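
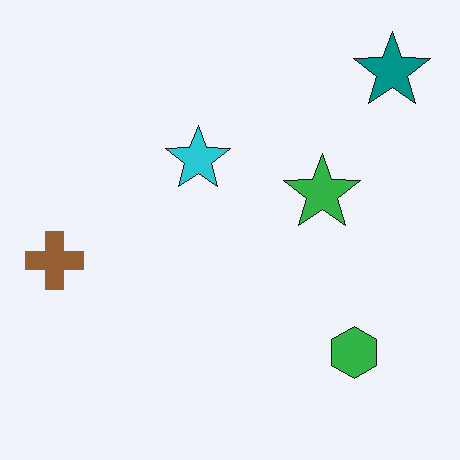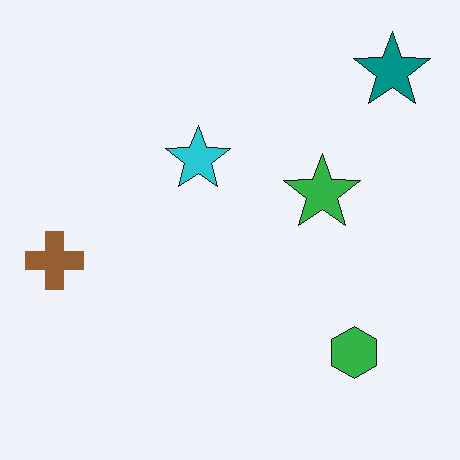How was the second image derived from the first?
Given moderate JPEG compression.

Blocky 8×8 compression artifacts appear around shape edges and the flat background shows ringing — characteristic JPEG degradation.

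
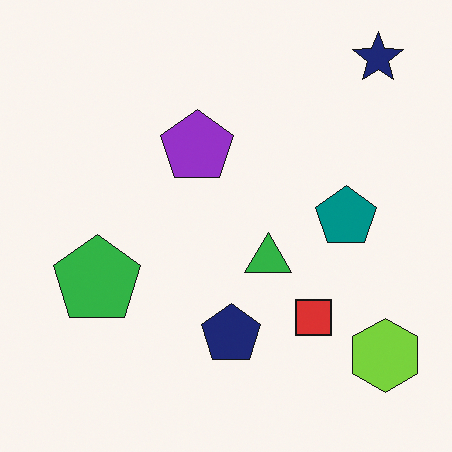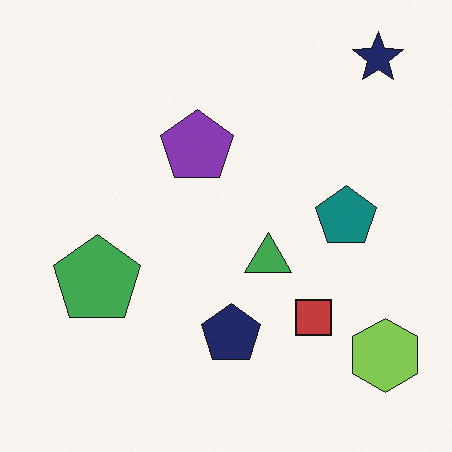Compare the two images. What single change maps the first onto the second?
The transformation is: slightly desaturated.

All colors are more muted and greyish — a global saturation change.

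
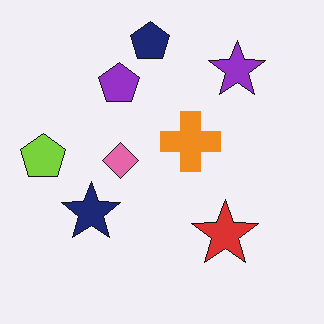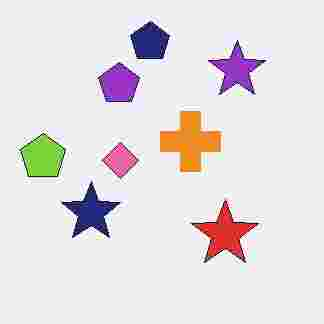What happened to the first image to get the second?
This is the original image degraded with heavy JPEG compression.

Blocky 8×8 compression artifacts appear around shape edges and the flat background shows ringing — characteristic JPEG degradation.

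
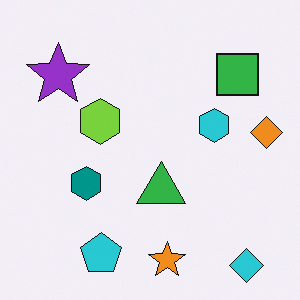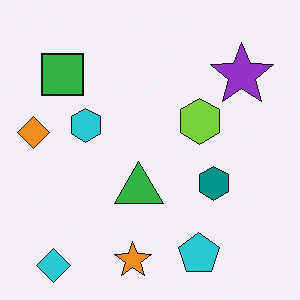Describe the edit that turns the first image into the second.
Flipped horizontally (left ↔ right).

The orange diamond is in the right of the first image and the left of the second — shapes on opposite sides of the vertical midline have swapped in a mirror flip.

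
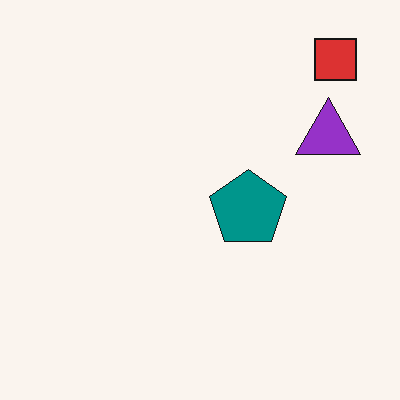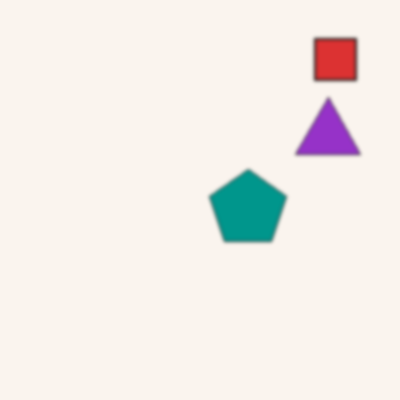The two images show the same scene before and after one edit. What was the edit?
The image was given a subtle gaussian blur.

Shape edges and outlines are uniformly softened across the whole image.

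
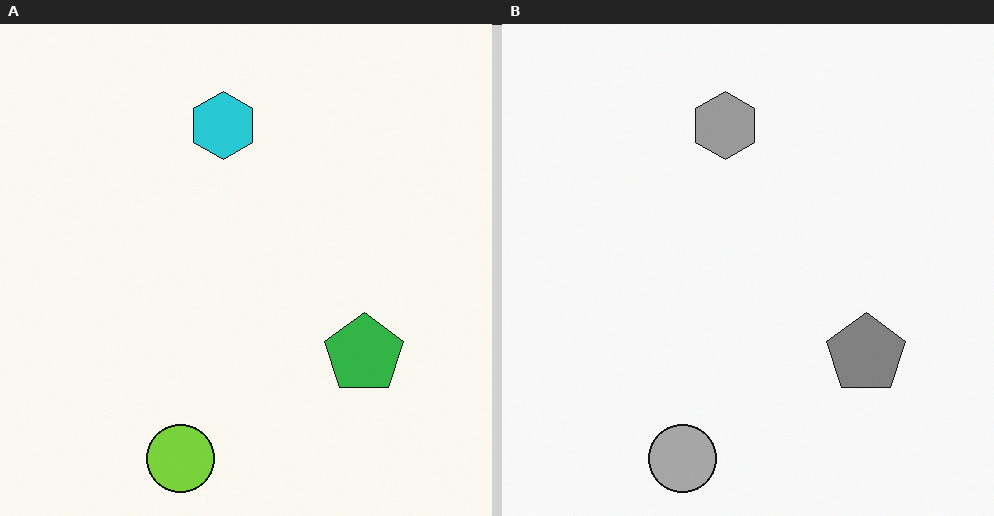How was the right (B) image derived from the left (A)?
The image was converted to grayscale.

All color is removed — every shape is now a shade of grey.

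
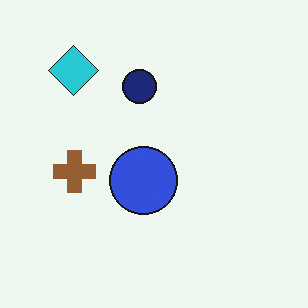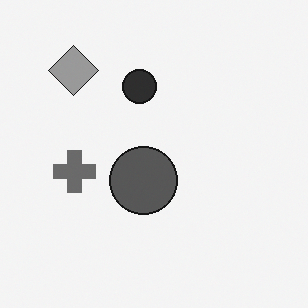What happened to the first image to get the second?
Converted to grayscale.

All color is removed — every shape is now a shade of grey.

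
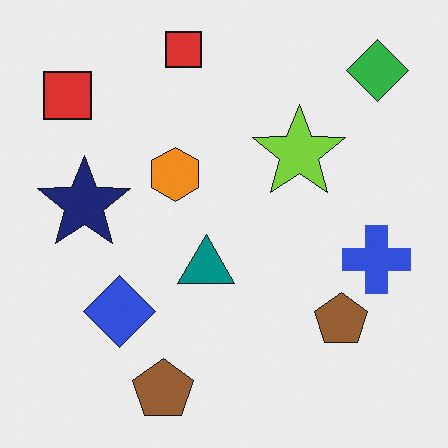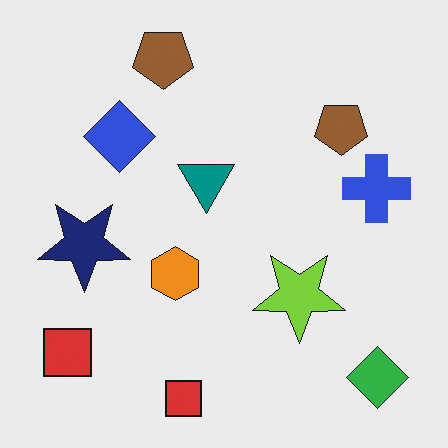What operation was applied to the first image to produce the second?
This is the original image flipped vertically (top ↔ bottom).

The green diamond is in the top-right of the first image and the bottom-right of the second — shapes on opposite sides of the horizontal midline have swapped in a mirror flip.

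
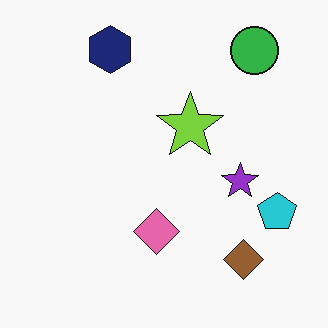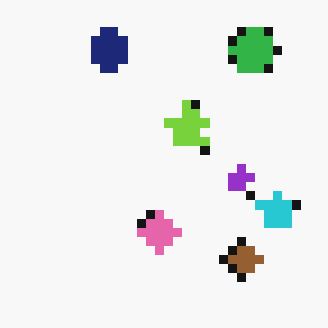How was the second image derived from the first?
The transformation is: heavily pixelated into large blocks.

Shapes are reduced to large square blocks; fine edges and outlines are lost — a downscale-then-upscale (mosaic) effect.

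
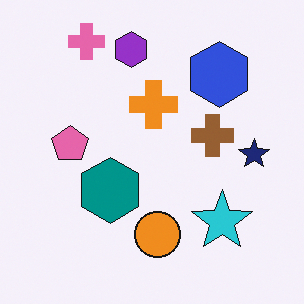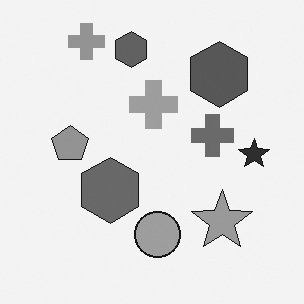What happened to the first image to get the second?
Converted to grayscale.

All color is removed — every shape is now a shade of grey.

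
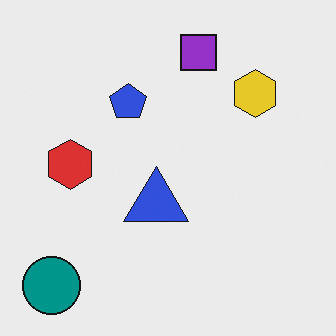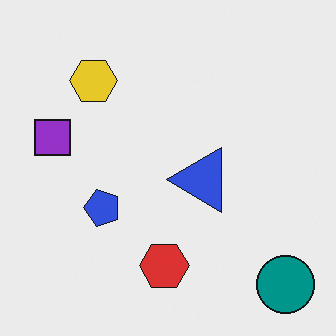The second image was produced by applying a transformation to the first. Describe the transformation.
The second image is the first rotated 90° counter-clockwise.

The teal circle sits in the bottom-left of the first image and the bottom-right of the second — consistent with a whole-image 90° counter-clockwise rotation.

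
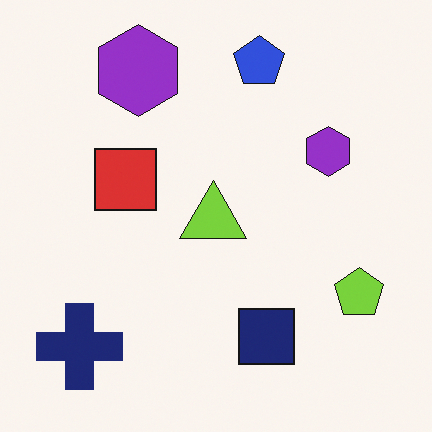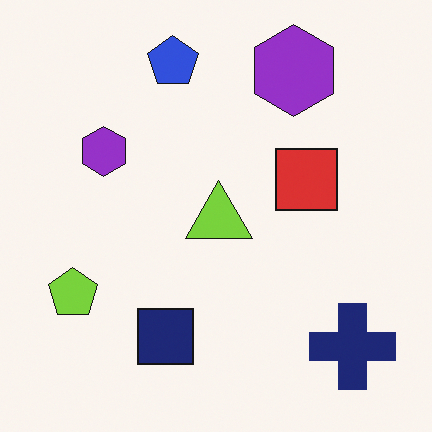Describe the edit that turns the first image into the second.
The second image is the first flipped horizontally (left ↔ right).

The lime pentagon is in the bottom-right of the first image and the bottom-left of the second — shapes on opposite sides of the vertical midline have swapped in a mirror flip.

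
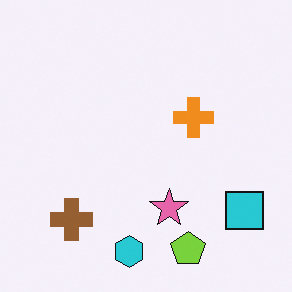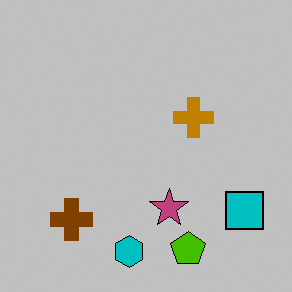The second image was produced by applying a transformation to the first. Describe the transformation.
Heavily posterized to just a handful of flat colors.

Each flat color has snapped to a coarser quantized level — most visibly, the near-white background has dropped to a flat grey.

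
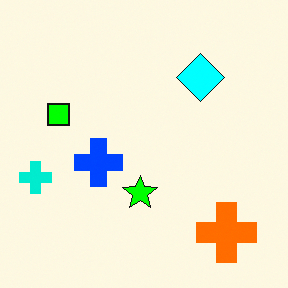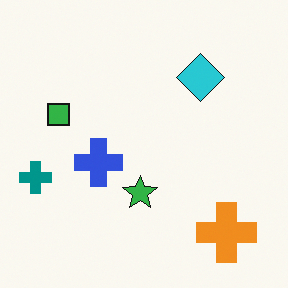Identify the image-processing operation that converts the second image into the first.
The image was heavily oversaturated.

All colors are more vivid — a global saturation change.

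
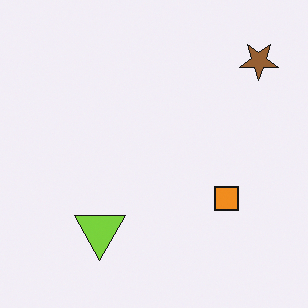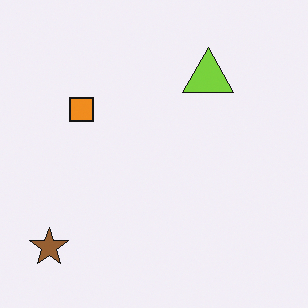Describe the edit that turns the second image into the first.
It was rotated 180°.

The brown star sits in the bottom-left of the second image and the top-right of the first — consistent with a whole-image 180° rotation.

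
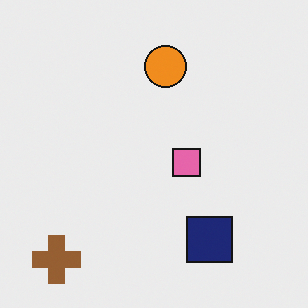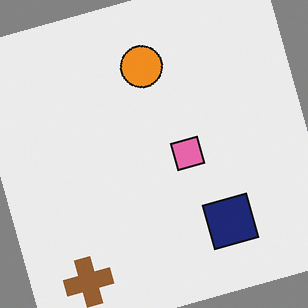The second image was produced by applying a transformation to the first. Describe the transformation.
The image was rotated counter-clockwise by a moderate amount.

Every shape is tilted by the same angle and the image corners show triangular fill wedges — a whole-image rotation by a non-right angle.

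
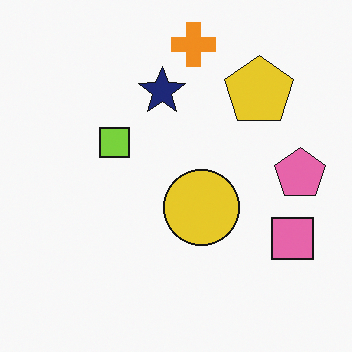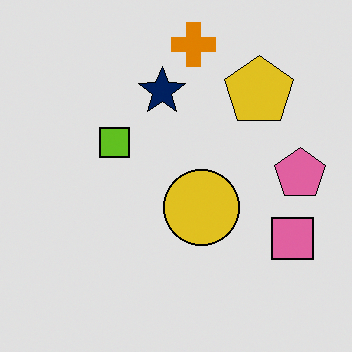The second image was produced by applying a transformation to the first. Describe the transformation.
Posterized to a reduced palette.

Each flat color has snapped to a coarser quantized level — most visibly, the near-white background has dropped to a flat grey.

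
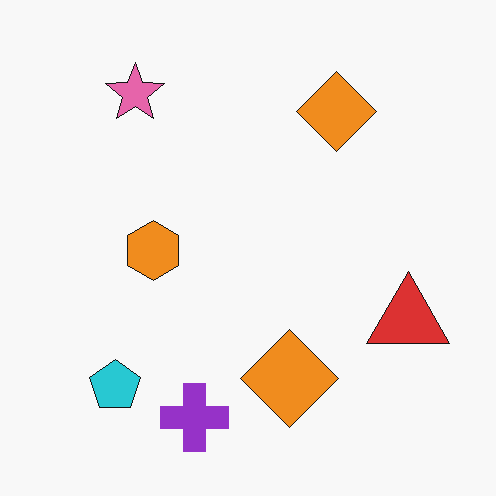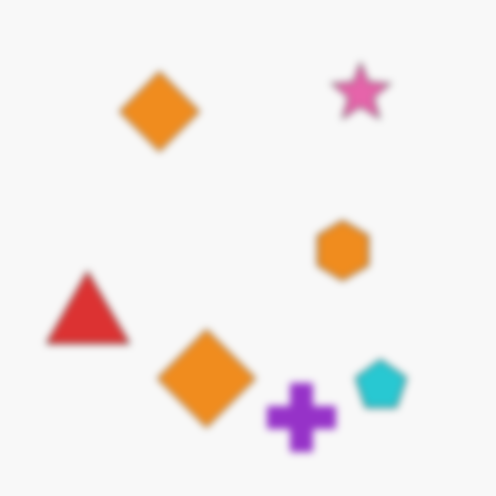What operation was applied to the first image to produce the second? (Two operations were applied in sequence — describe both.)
The transformation is: flipped horizontally (left ↔ right), then noticeably gaussian-blurred.

The red triangle is in the right of the first image and the left of the second — shapes on opposite sides of the vertical midline have swapped in a mirror flip. Shape edges and outlines are uniformly softened across the whole image.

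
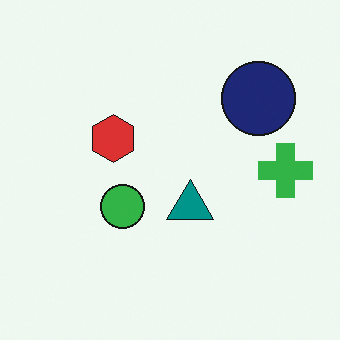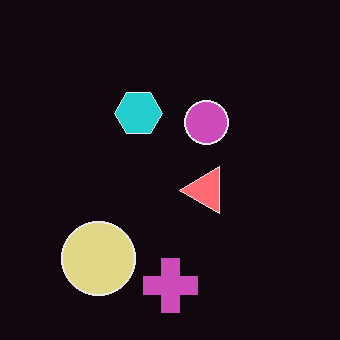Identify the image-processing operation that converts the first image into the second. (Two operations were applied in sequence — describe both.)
The transformation is: transposed (reflected across the top-left ↔ bottom-right diagonal), then color-inverted (negative).

Shapes have swapped their row and column positions — what was in the top-right is now in the bottom-left — a diagonal reflection. The light background has become dark and every shape's color is its complement — a photographic negative.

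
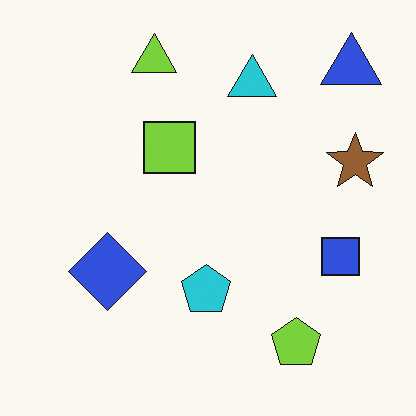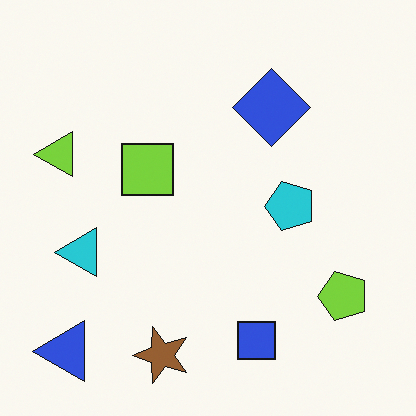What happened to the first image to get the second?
The transformation is: transposed (reflected across the top-left ↔ bottom-right diagonal).

Shapes have swapped their row and column positions — what was in the top-right is now in the bottom-left — a diagonal reflection.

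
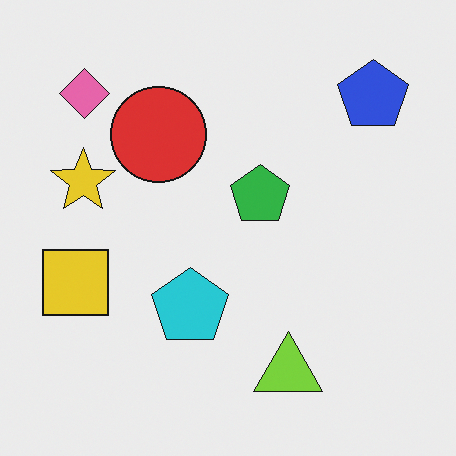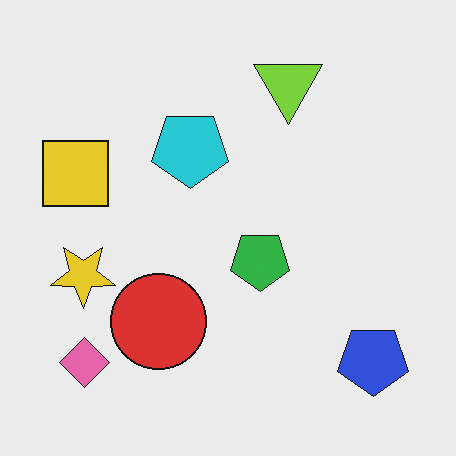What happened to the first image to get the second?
The second image is the first flipped vertically (top ↔ bottom).

The lime triangle is in the bottom of the first image and the top of the second — shapes on opposite sides of the horizontal midline have swapped in a mirror flip.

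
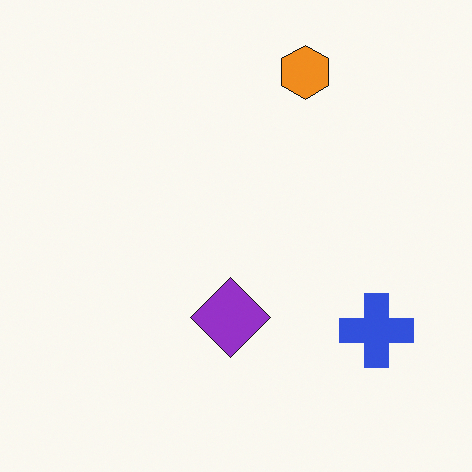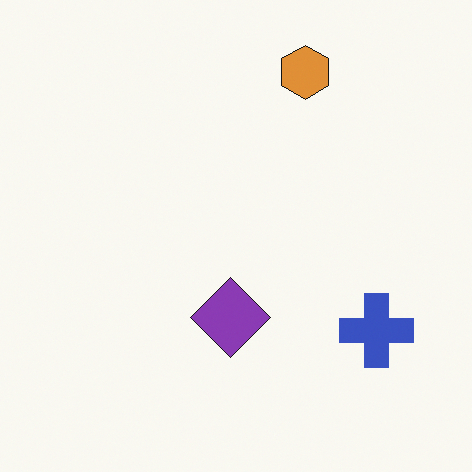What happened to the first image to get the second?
The transformation is: slightly desaturated.

All colors are more muted and greyish — a global saturation change.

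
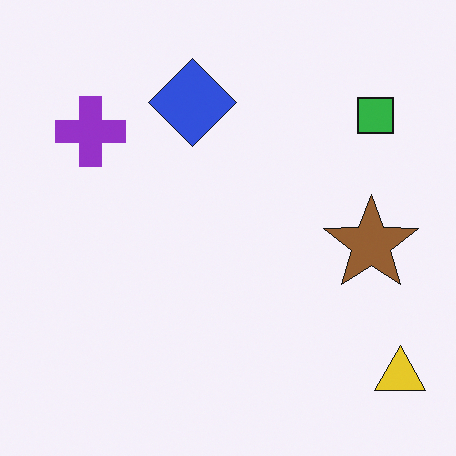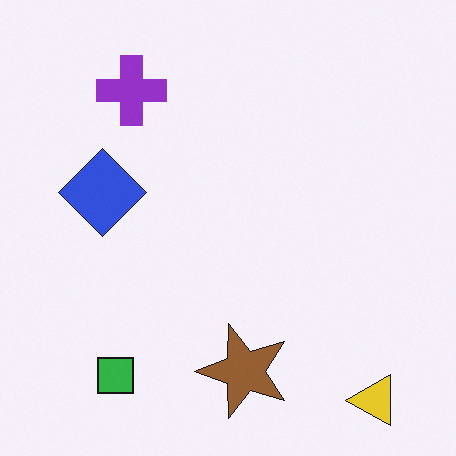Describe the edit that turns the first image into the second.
The transformation is: transposed (reflected across the top-left ↔ bottom-right diagonal).

Shapes have swapped their row and column positions — what was in the top-right is now in the bottom-left — a diagonal reflection.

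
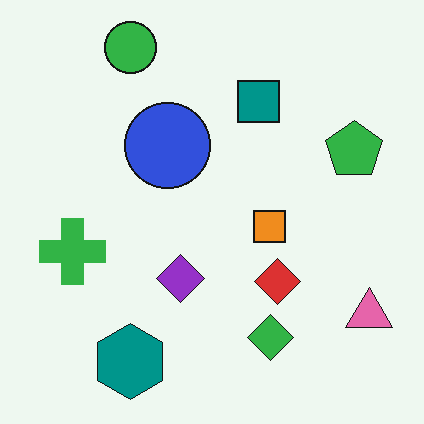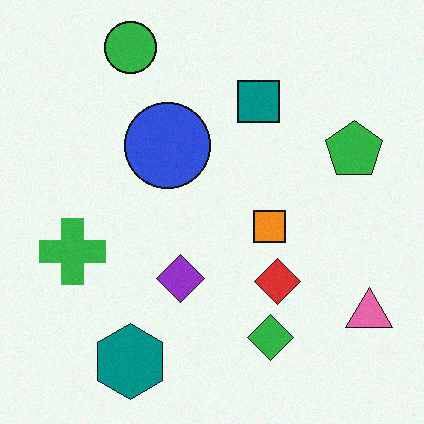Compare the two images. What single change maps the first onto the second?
It was degraded with a light layer of grain.

Random speckle covers the whole image, including the flat background.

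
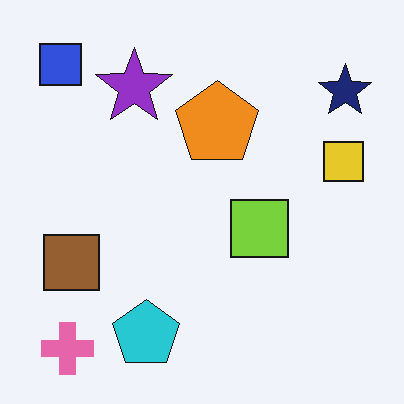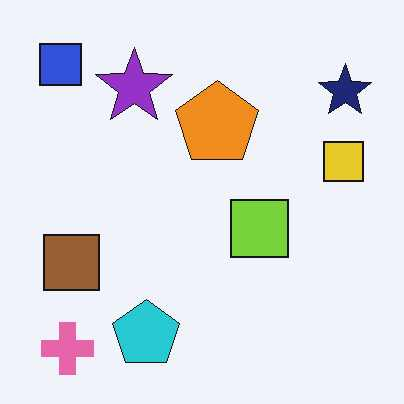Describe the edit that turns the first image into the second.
JPEG-compressed with visible artifacts.

Blocky 8×8 compression artifacts appear around shape edges and the flat background shows ringing — characteristic JPEG degradation.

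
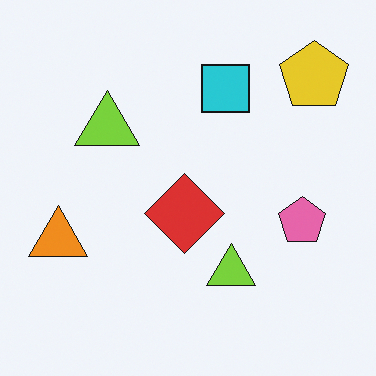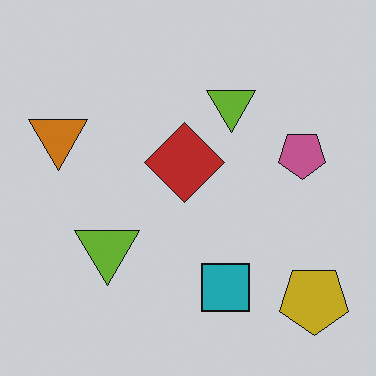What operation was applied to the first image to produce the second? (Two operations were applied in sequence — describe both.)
Slightly darkened, then flipped vertically (top ↔ bottom).

Every pixel — background and shapes alike — is uniformly darkened. The yellow pentagon is in the top-right of the first image and the bottom-right of the second — shapes on opposite sides of the horizontal midline have swapped in a mirror flip.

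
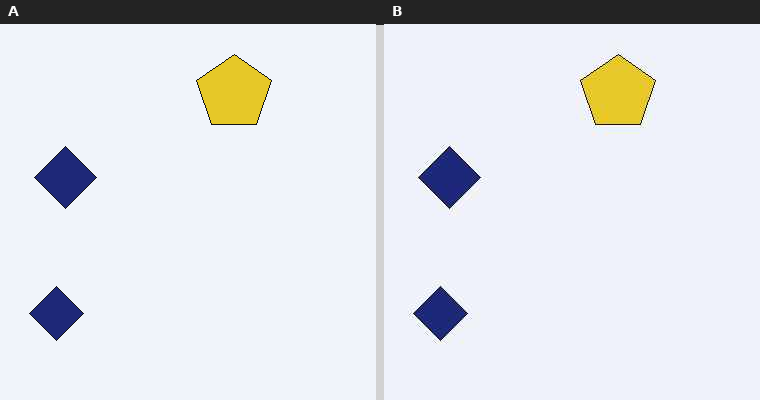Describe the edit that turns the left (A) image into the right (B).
The image was given moderate JPEG compression.

Blocky 8×8 compression artifacts appear around shape edges and the flat background shows ringing — characteristic JPEG degradation.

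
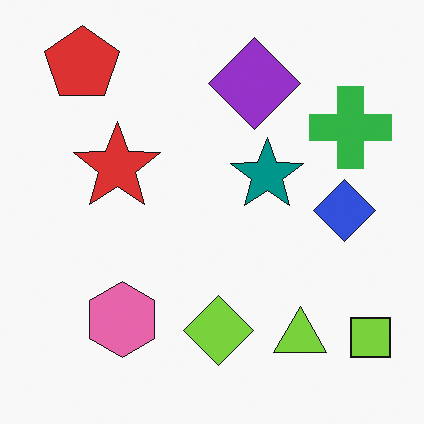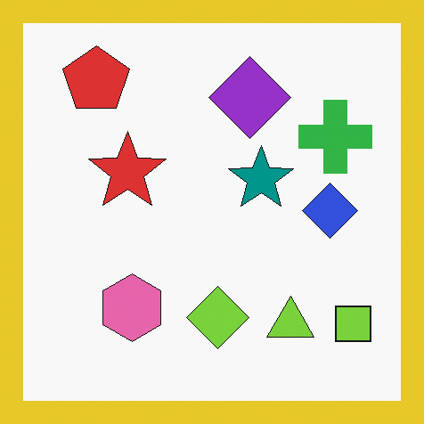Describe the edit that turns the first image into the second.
It was framed with a yellow border.

A solid yellow frame runs around the edge of the second image, with the content slightly shrunk inside it.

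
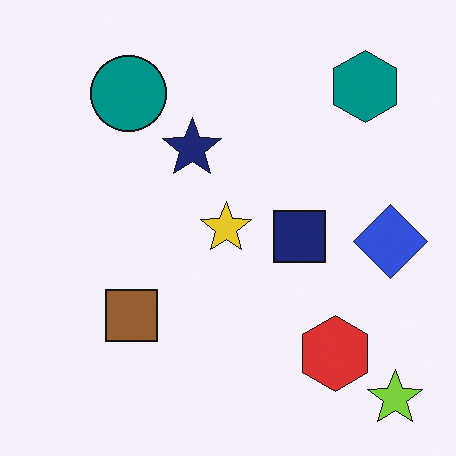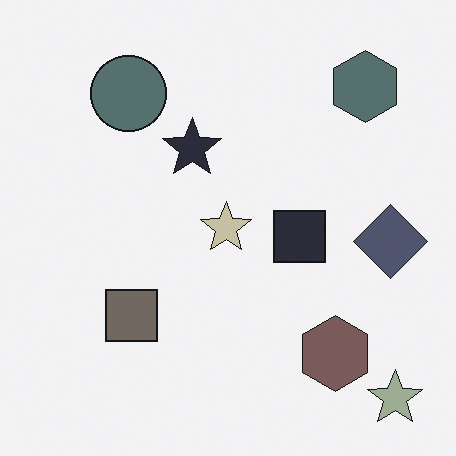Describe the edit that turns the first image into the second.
The transformation is: made much more muted (saturation change).

All colors are more muted and greyish — a global saturation change.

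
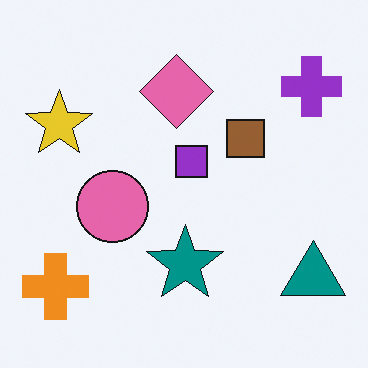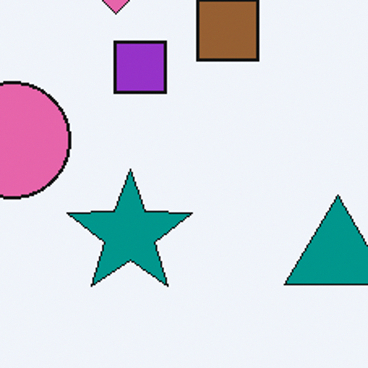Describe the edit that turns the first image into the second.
Cropped to a noticeably smaller region and rescaled.

The visible shapes are larger and the field of view is narrower; shapes near the original edges may be partly or wholly outside the frame — a crop-and-rescale.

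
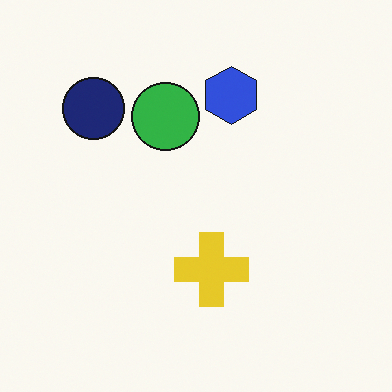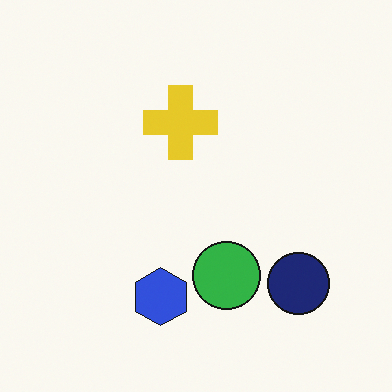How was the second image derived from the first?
The transformation is: rotated 180°.

The navy circle sits in the top-left of the first image and the bottom-right of the second — consistent with a whole-image 180° rotation.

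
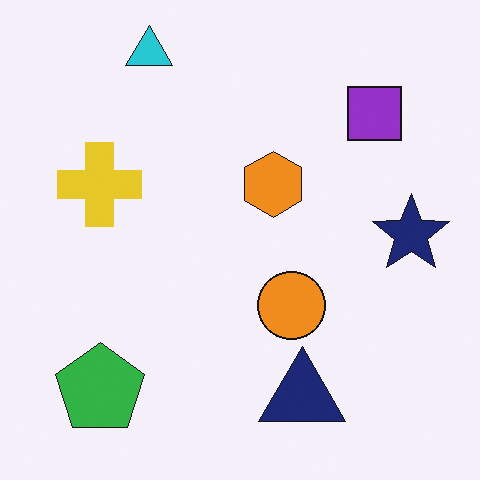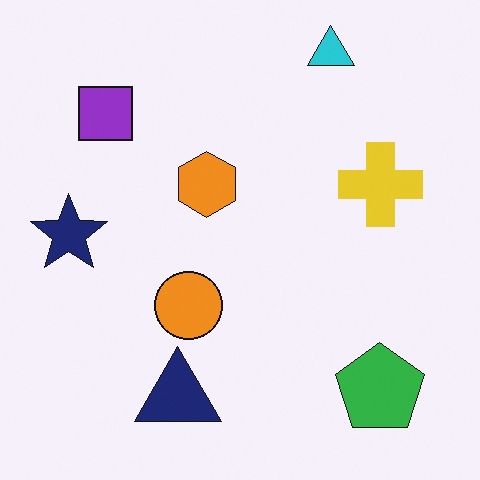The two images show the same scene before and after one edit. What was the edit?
The second image is the first flipped horizontally (left ↔ right).

The navy star is in the right of the first image and the left of the second — shapes on opposite sides of the vertical midline have swapped in a mirror flip.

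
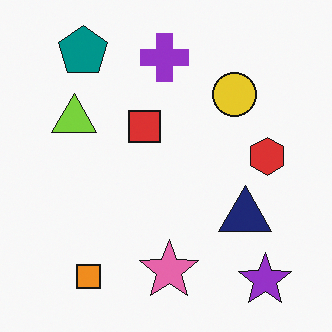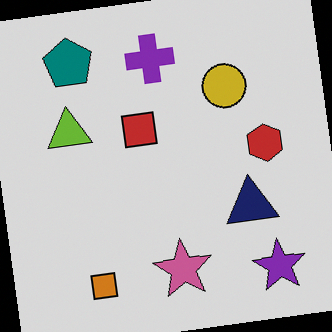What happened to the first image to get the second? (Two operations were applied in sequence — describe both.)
The image was rotated counter-clockwise by a few degrees, then darkened a little.

Every shape is tilted by the same angle and the image corners show triangular fill wedges — a whole-image rotation by a non-right angle. Every pixel — background and shapes alike — is uniformly darkened.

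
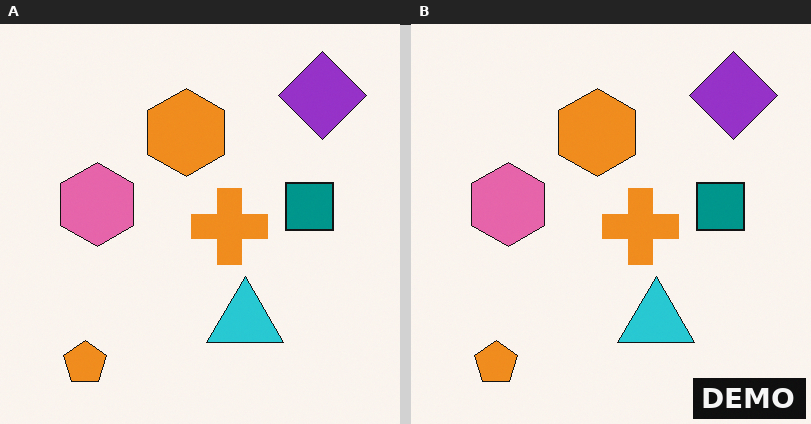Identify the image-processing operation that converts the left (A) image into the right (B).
It was watermarked with the text "DEMO" in the lower-right corner.

A dark label reading "DEMO" appears in the lower-right corner.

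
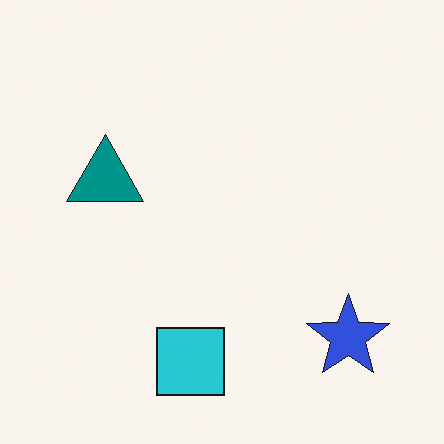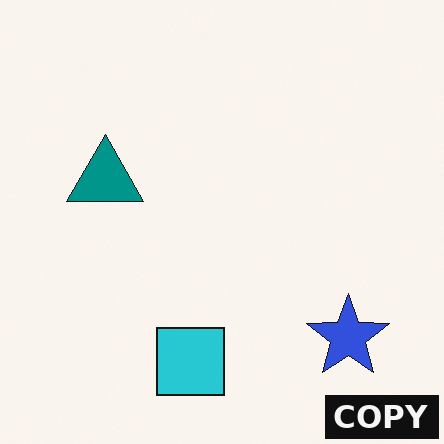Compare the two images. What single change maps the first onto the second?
The second image is the first watermarked with the text "COPY" in the lower-right corner.

A dark label reading "COPY" appears in the lower-right corner.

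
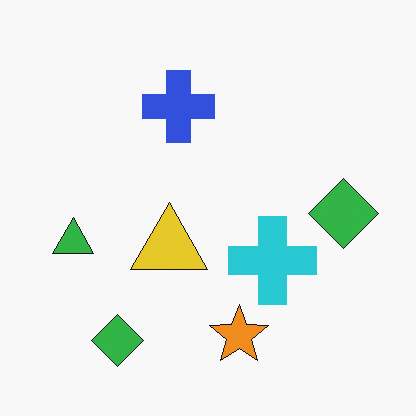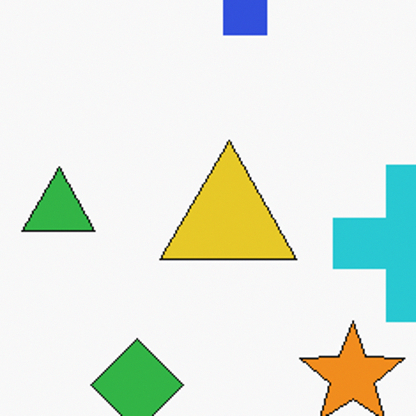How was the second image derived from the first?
The transformation is: cropped tightly and scaled back up.

The visible shapes are larger and the field of view is narrower; shapes near the original edges may be partly or wholly outside the frame — a crop-and-rescale.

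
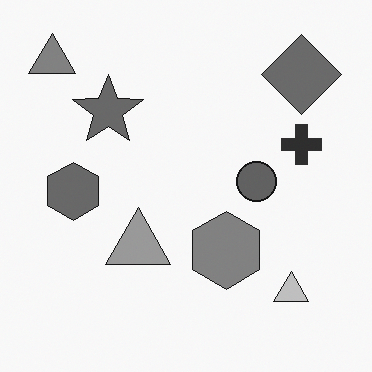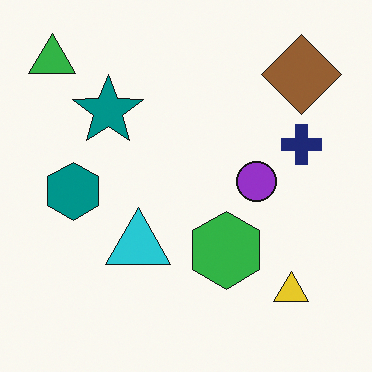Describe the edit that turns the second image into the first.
The image was converted to grayscale.

All color is removed — every shape is now a shade of grey.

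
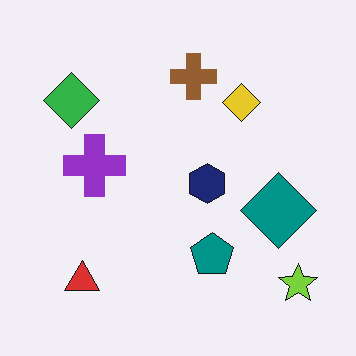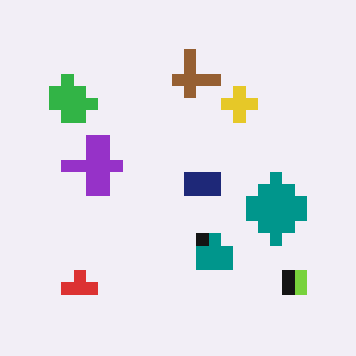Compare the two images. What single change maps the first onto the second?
The transformation is: coarsely pixelated.

Shapes are reduced to large square blocks; fine edges and outlines are lost — a downscale-then-upscale (mosaic) effect.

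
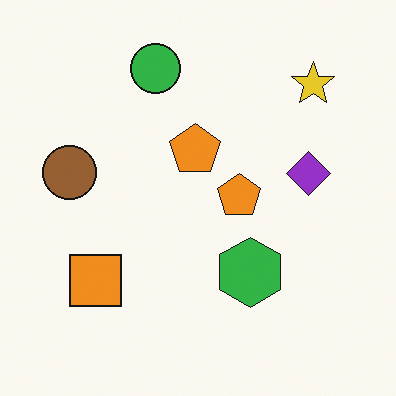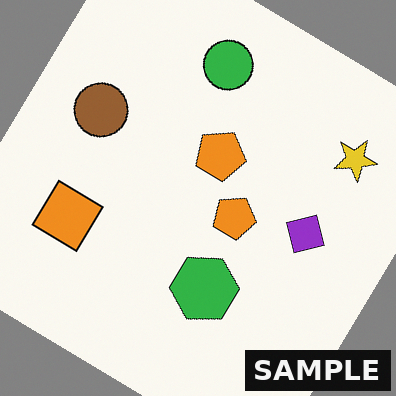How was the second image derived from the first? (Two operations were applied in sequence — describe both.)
The transformation is: rotated clockwise by a large amount — several tens of degrees, then watermarked with the text "SAMPLE" in the lower-right corner.

Every shape is tilted by the same angle and the image corners show triangular fill wedges — a whole-image rotation by a non-right angle. A dark label reading "SAMPLE" appears in the lower-right corner.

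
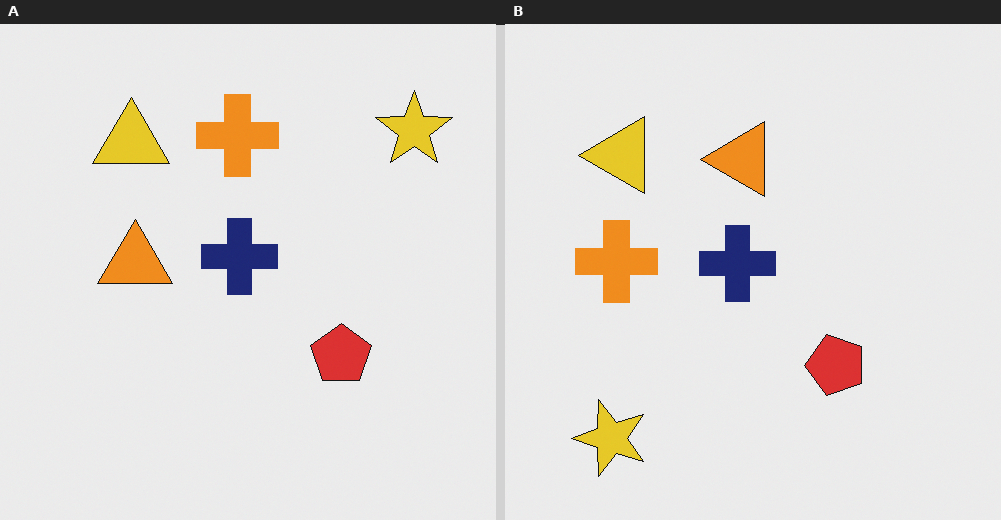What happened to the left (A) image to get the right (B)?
It was transposed (reflected across the top-left ↔ bottom-right diagonal).

Shapes have swapped their row and column positions — what was in the top-right is now in the bottom-left — a diagonal reflection.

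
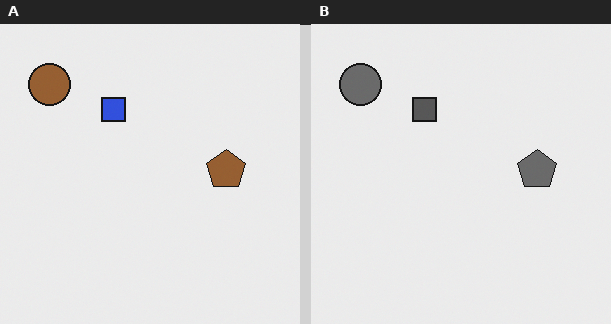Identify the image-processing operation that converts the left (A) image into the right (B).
It was converted to grayscale.

All color is removed — every shape is now a shade of grey.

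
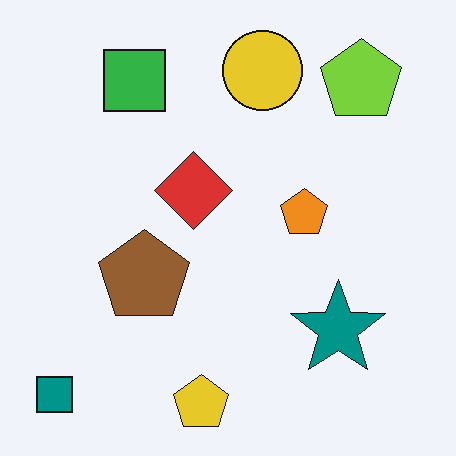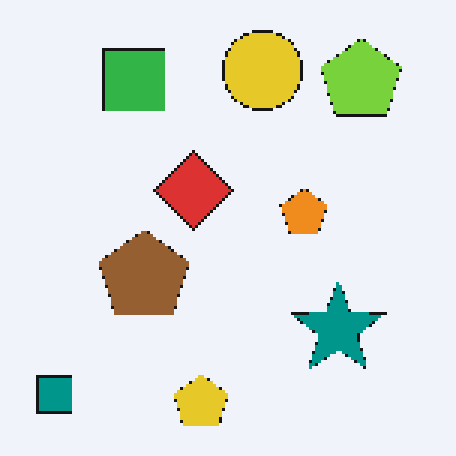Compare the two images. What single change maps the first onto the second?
The image was mildly pixelated.

Shapes are reduced to large square blocks; fine edges and outlines are lost — a downscale-then-upscale (mosaic) effect.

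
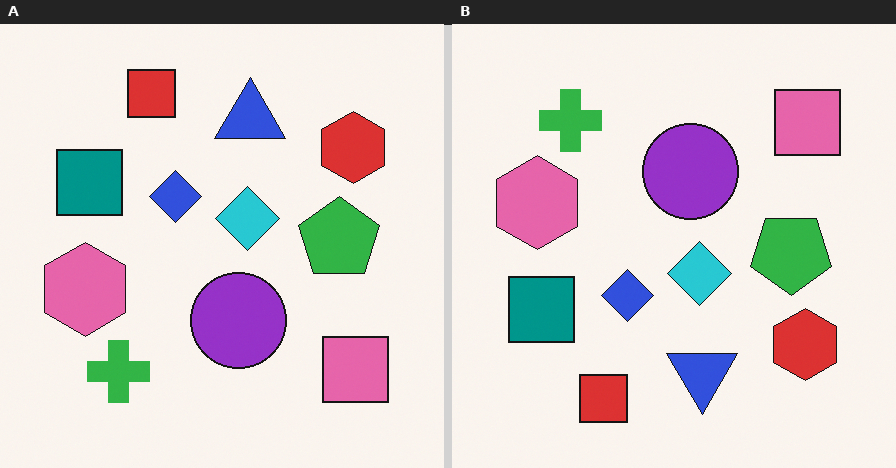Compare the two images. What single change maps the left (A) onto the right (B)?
It was flipped vertically (top ↔ bottom).

The red square is in the top of the left (A) image and the bottom of the right (B) — shapes on opposite sides of the horizontal midline have swapped in a mirror flip.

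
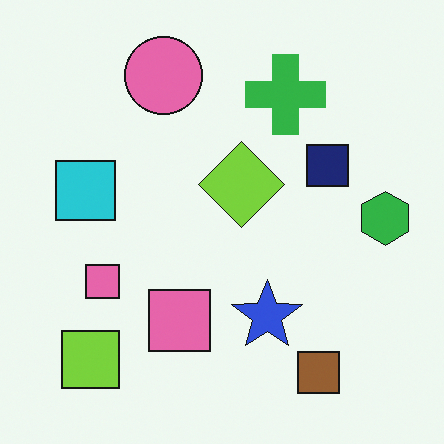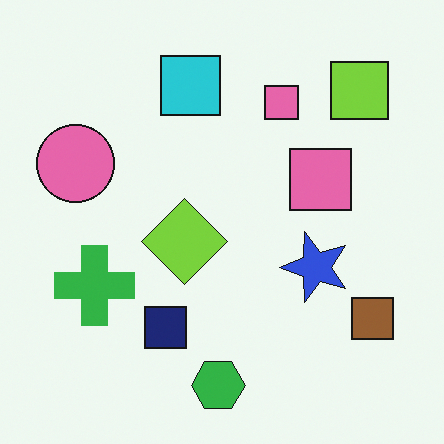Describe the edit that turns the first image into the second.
This is the original image transposed (reflected across the top-left ↔ bottom-right diagonal).

Shapes have swapped their row and column positions — what was in the top-right is now in the bottom-left — a diagonal reflection.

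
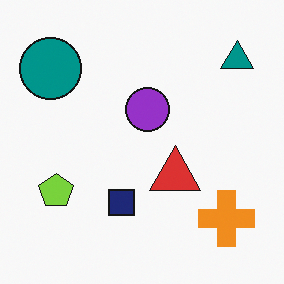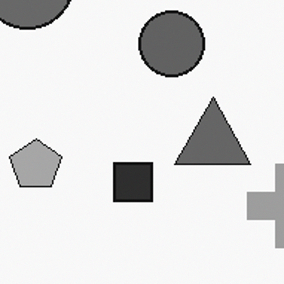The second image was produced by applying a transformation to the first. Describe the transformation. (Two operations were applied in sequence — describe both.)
This is the original image converted to grayscale, then cropped slightly and scaled back up.

All color is removed — every shape is now a shade of grey. The visible shapes are larger and the field of view is narrower; shapes near the original edges may be partly or wholly outside the frame — a crop-and-rescale.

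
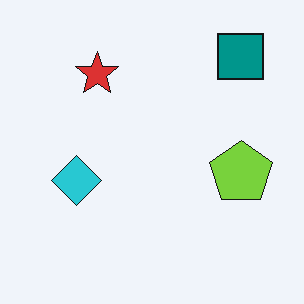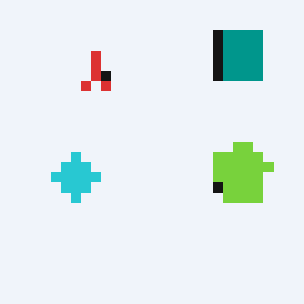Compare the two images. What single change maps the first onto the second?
It was heavily pixelated into large blocks.

Shapes are reduced to large square blocks; fine edges and outlines are lost — a downscale-then-upscale (mosaic) effect.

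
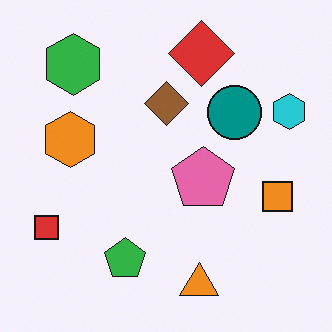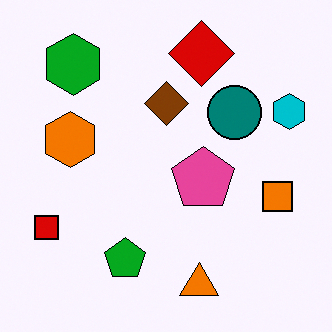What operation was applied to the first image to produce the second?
The transformation is: given slightly increased contrast.

Tones are pushed away from mid-grey across the whole image — a global contrast change.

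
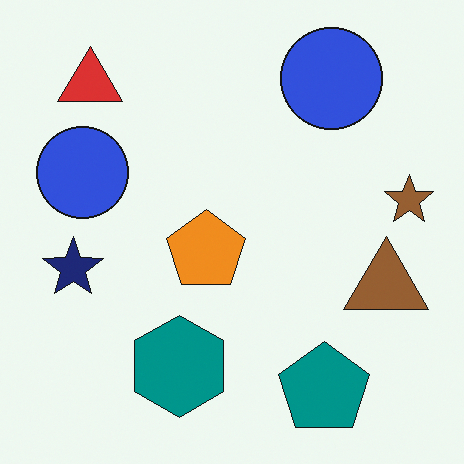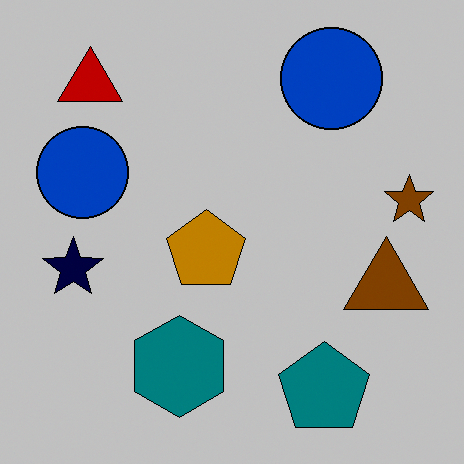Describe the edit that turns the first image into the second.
The second image is the first aggressively posterized.

Each flat color has snapped to a coarser quantized level — most visibly, the near-white background has dropped to a flat grey.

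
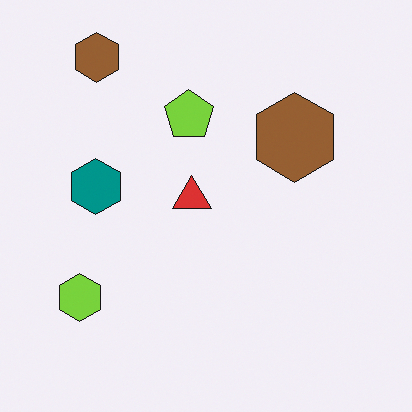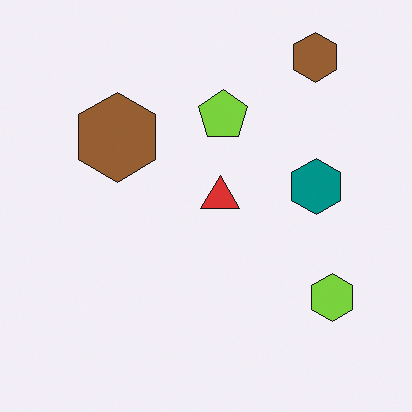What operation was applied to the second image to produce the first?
This is the original image flipped horizontally (left ↔ right).

The lime hexagon is in the bottom-right of the second image and the bottom-left of the first — shapes on opposite sides of the vertical midline have swapped in a mirror flip.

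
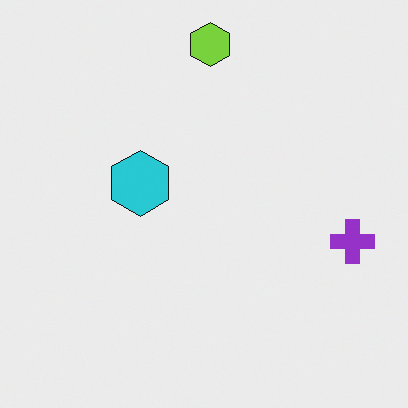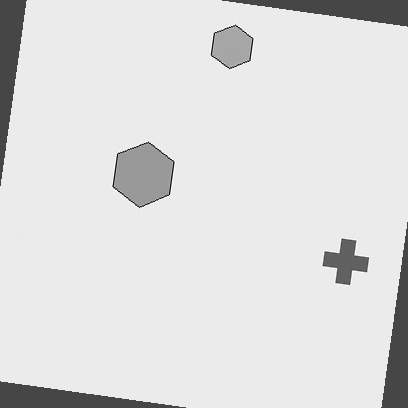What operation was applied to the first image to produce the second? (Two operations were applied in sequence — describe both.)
The second image is the first rotated clockwise by a few degrees, then converted to grayscale.

Every shape is tilted by the same angle and the image corners show triangular fill wedges — a whole-image rotation by a non-right angle. All color is removed — every shape is now a shade of grey.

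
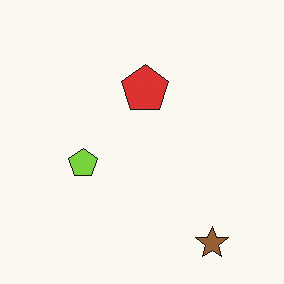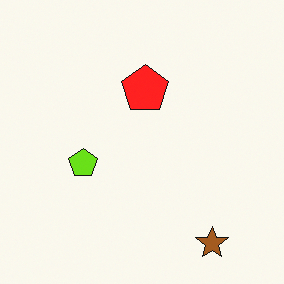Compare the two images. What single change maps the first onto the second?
The image was slightly oversaturated.

All colors are more vivid — a global saturation change.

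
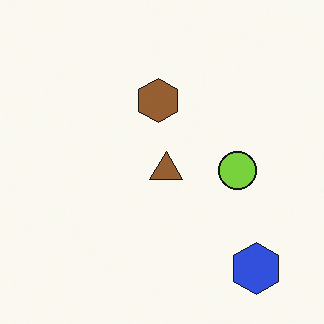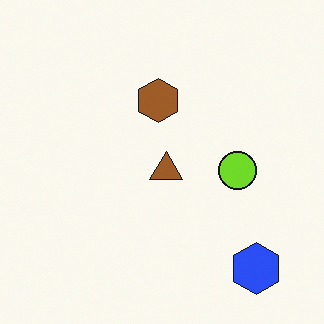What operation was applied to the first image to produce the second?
This is the original image slightly oversaturated.

All colors are more vivid — a global saturation change.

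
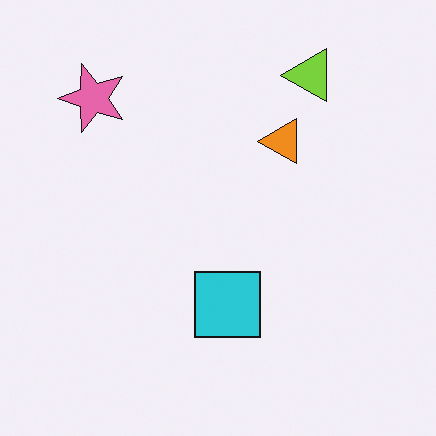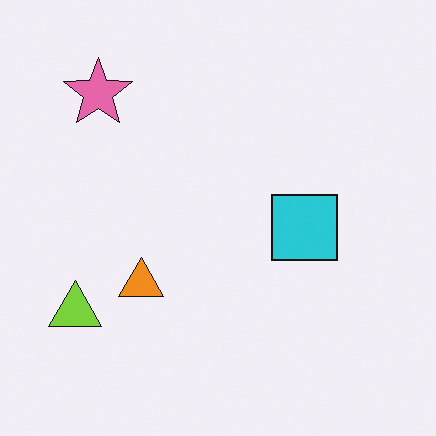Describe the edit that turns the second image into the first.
Transposed (reflected across the top-left ↔ bottom-right diagonal).

Shapes have swapped their row and column positions — what was in the top-right is now in the bottom-left — a diagonal reflection.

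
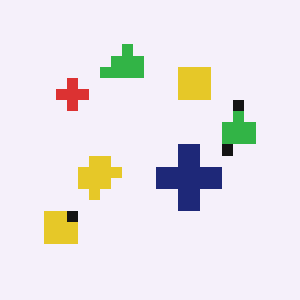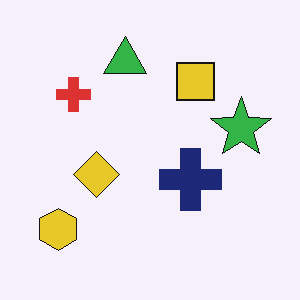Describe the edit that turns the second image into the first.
The first image is the second coarsely pixelated.

Shapes are reduced to large square blocks; fine edges and outlines are lost — a downscale-then-upscale (mosaic) effect.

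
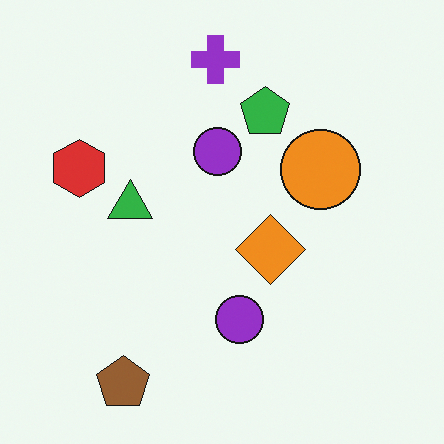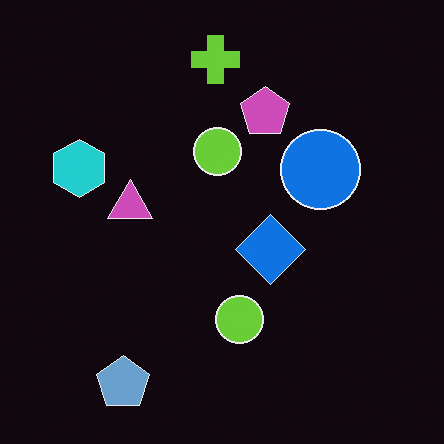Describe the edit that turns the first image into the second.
This is the original image color-inverted (negative).

The light background has become dark and every shape's color is its complement — a photographic negative.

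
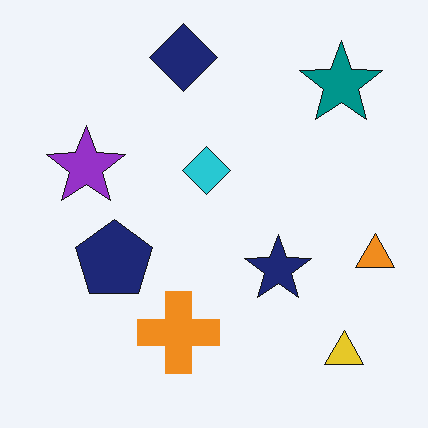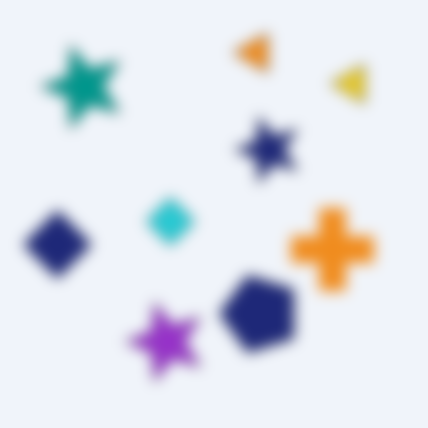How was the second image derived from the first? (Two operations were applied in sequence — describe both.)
The transformation is: rotated 90° counter-clockwise, then heavily blurred.

The yellow triangle sits in the bottom-right of the first image and the top-right of the second — consistent with a whole-image 90° counter-clockwise rotation. Shape edges and outlines are uniformly softened across the whole image.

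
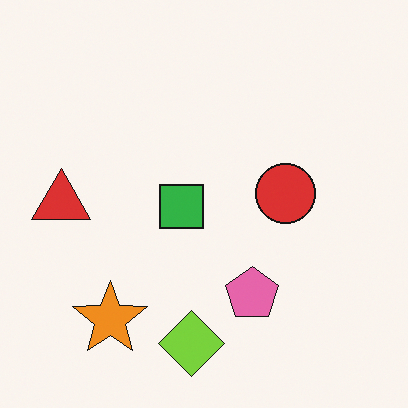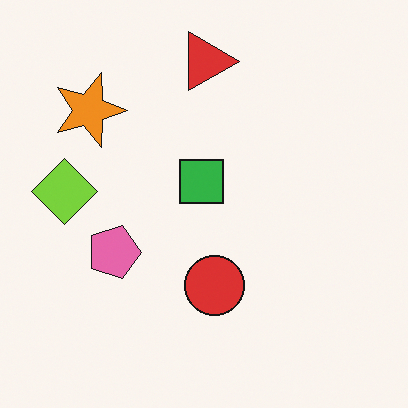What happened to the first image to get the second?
Rotated 90° clockwise.

The orange star sits in the bottom-left of the first image and the top-left of the second — consistent with a whole-image 90° clockwise rotation.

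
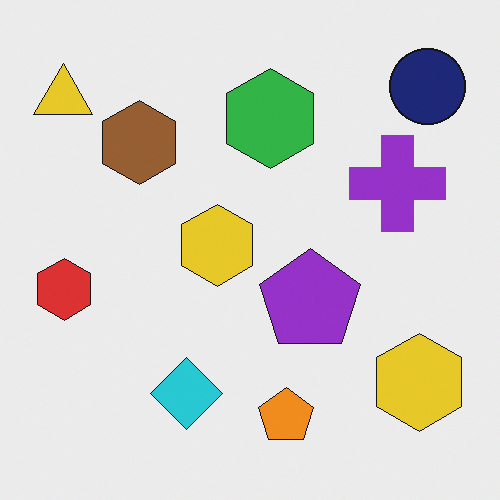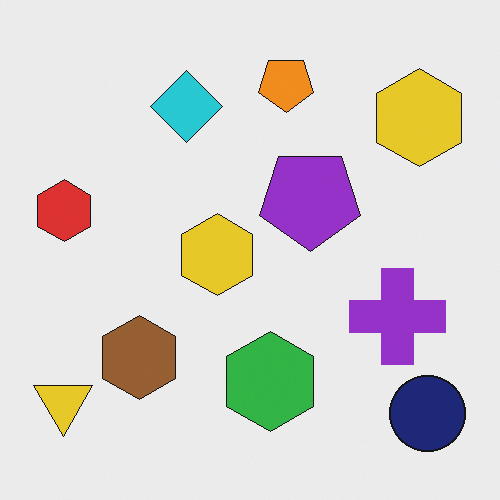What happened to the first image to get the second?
The transformation is: flipped vertically (top ↔ bottom).

The orange pentagon is in the bottom of the first image and the top of the second — shapes on opposite sides of the horizontal midline have swapped in a mirror flip.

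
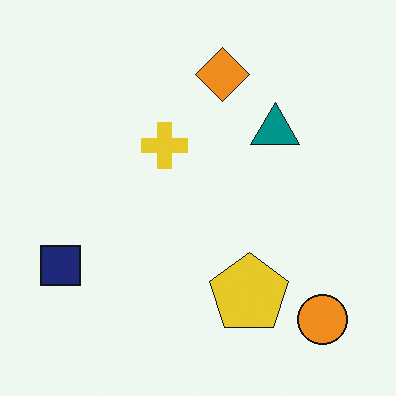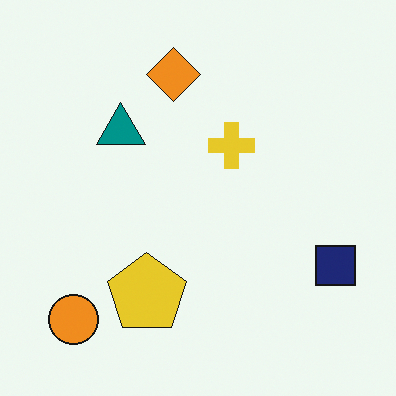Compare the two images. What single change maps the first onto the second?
The image was flipped horizontally (left ↔ right).

The navy square is in the bottom-left of the first image and the bottom-right of the second — shapes on opposite sides of the vertical midline have swapped in a mirror flip.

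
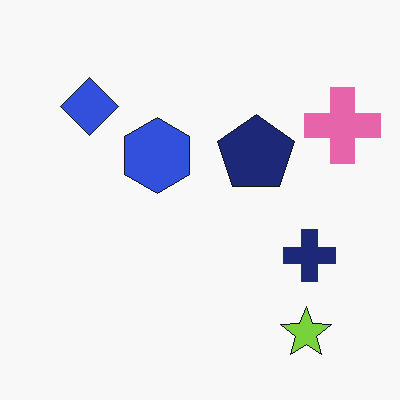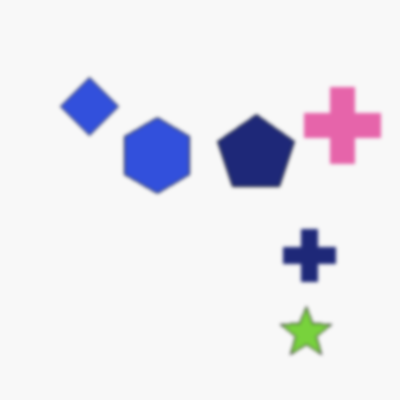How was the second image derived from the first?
The transformation is: slightly softened.

Shape edges and outlines are uniformly softened across the whole image.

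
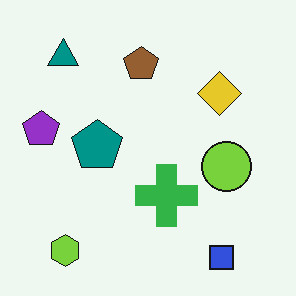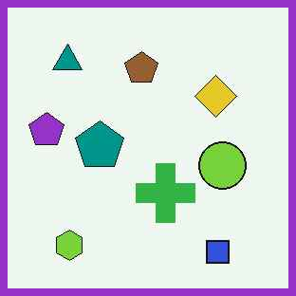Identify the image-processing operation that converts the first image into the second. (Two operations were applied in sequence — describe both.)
It was JPEG-compressed with visible artifacts, then framed with a purple border.

Blocky 8×8 compression artifacts appear around shape edges and the flat background shows ringing — characteristic JPEG degradation. A solid purple frame runs around the edge of the second image, with the content slightly shrunk inside it.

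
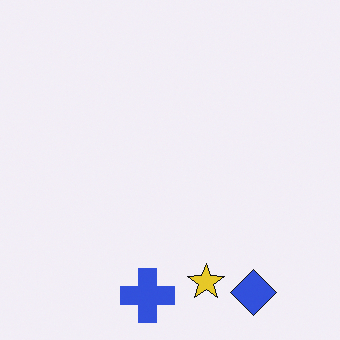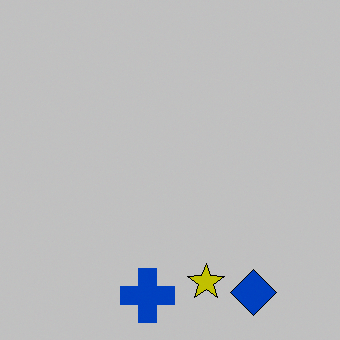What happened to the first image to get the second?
The image was heavily posterized to just a handful of flat colors.

Each flat color has snapped to a coarser quantized level — most visibly, the near-white background has dropped to a flat grey.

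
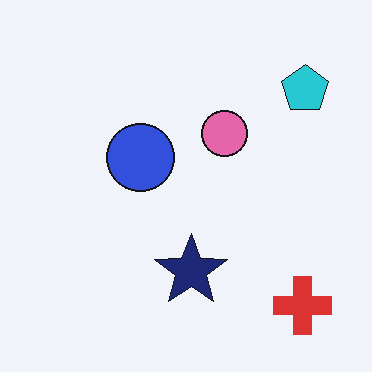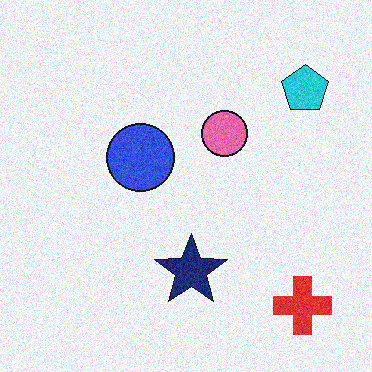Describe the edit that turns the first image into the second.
Degraded with moderate additive noise.

Random speckle covers the whole image, including the flat background.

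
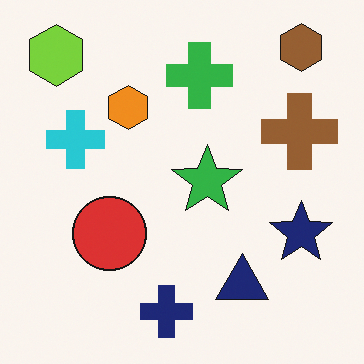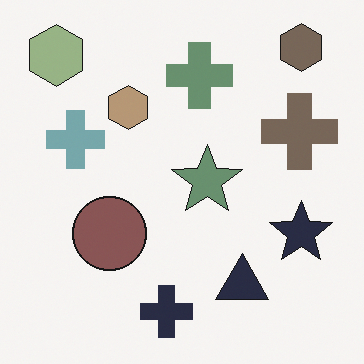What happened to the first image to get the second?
It was made much more muted (saturation change).

All colors are more muted and greyish — a global saturation change.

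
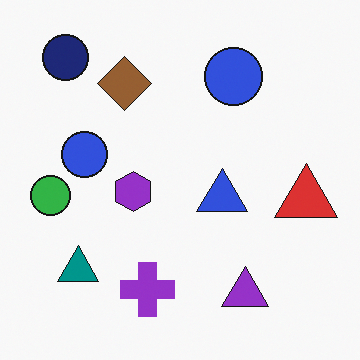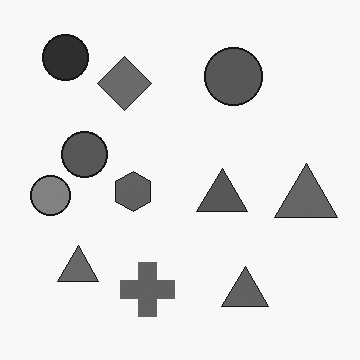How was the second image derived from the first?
Converted to grayscale.

All color is removed — every shape is now a shade of grey.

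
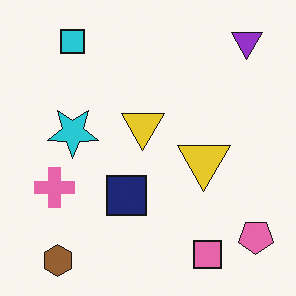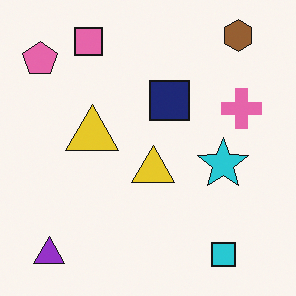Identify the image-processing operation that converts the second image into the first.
The image was rotated 180°.

The purple triangle sits in the bottom-left of the second image and the top-right of the first — consistent with a whole-image 180° rotation.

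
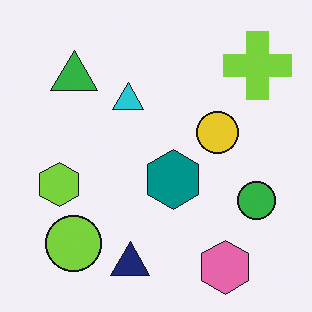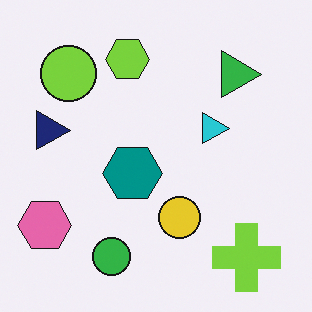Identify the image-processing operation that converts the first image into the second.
Rotated 90° clockwise.

The lime cross sits in the top-right of the first image and the bottom-right of the second — consistent with a whole-image 90° clockwise rotation.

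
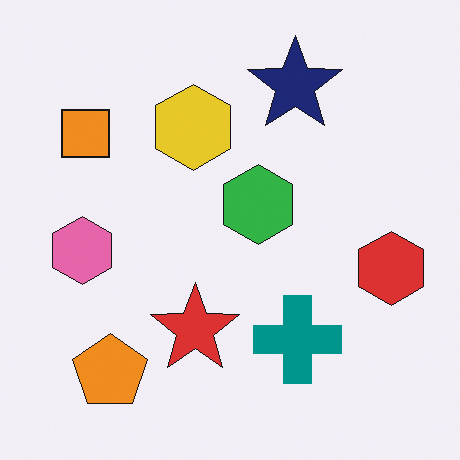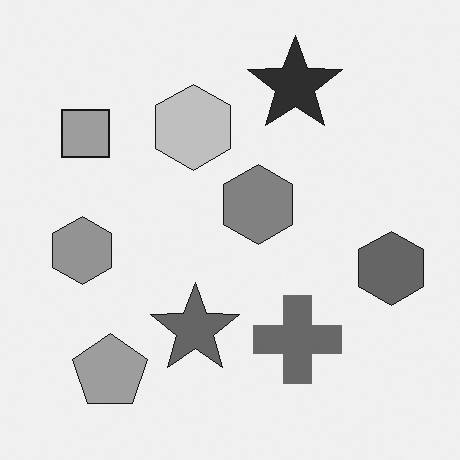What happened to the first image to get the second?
The second image is the first converted to grayscale.

All color is removed — every shape is now a shade of grey.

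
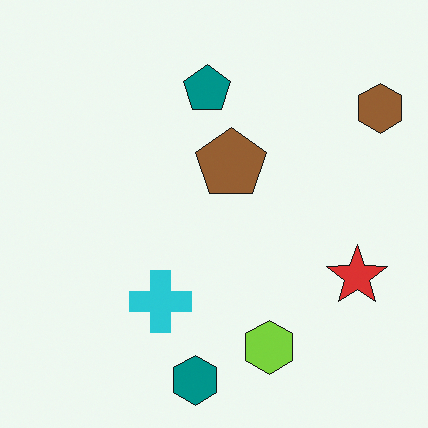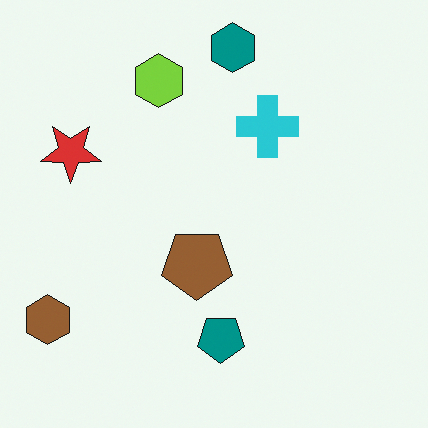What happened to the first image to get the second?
The transformation is: rotated 180°.

The brown hexagon sits in the top-right of the first image and the bottom-left of the second — consistent with a whole-image 180° rotation.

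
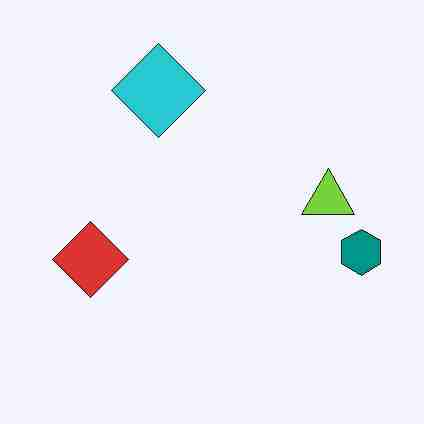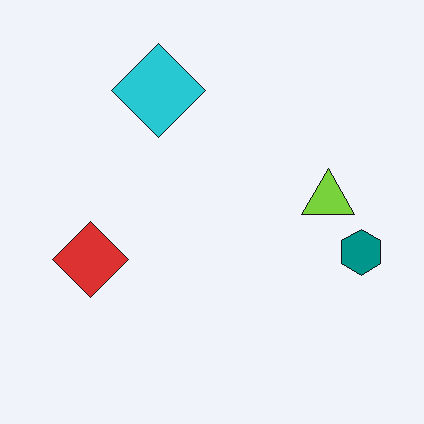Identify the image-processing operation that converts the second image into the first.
The first image is the second degraded with heavy JPEG compression.

Blocky 8×8 compression artifacts appear around shape edges and the flat background shows ringing — characteristic JPEG degradation.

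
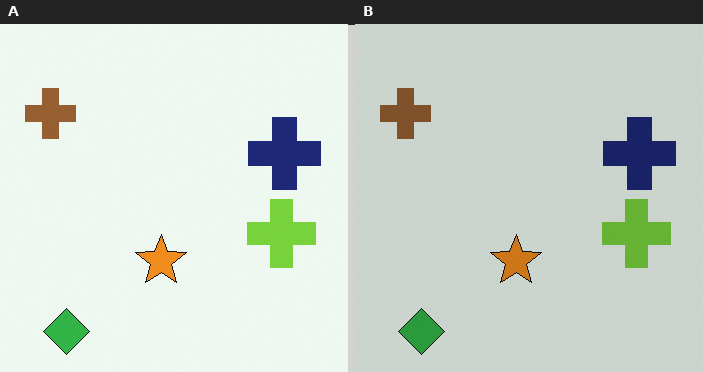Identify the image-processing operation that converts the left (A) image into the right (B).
The image was slightly darkened.

Every pixel — background and shapes alike — is uniformly darkened.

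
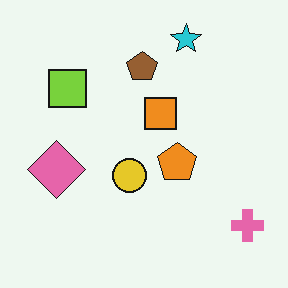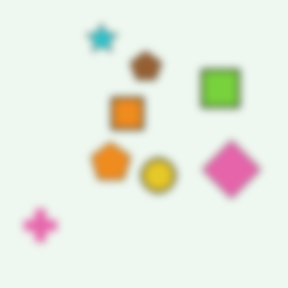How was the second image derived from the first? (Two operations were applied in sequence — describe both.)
This is the original image flipped horizontally (left ↔ right), then noticeably gaussian-blurred.

The pink cross is in the bottom-right of the first image and the bottom-left of the second — shapes on opposite sides of the vertical midline have swapped in a mirror flip. Shape edges and outlines are uniformly softened across the whole image.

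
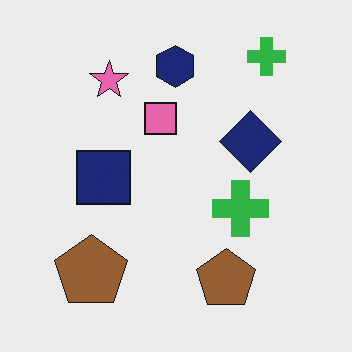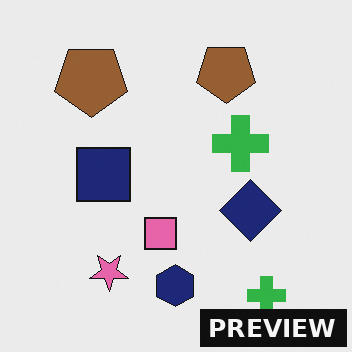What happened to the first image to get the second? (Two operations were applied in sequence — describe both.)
The image was flipped vertically (top ↔ bottom), then watermarked with the text "PREVIEW" in the lower-right corner.

The navy hexagon is in the top of the first image and the bottom of the second — shapes on opposite sides of the horizontal midline have swapped in a mirror flip. A dark label reading "PREVIEW" appears in the lower-right corner.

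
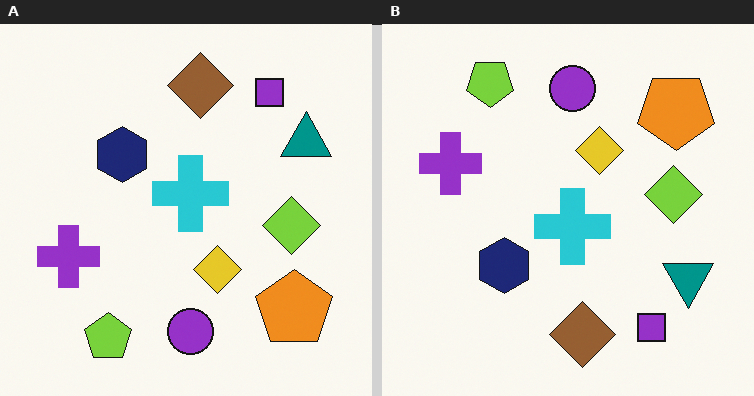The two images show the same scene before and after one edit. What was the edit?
Flipped vertically (top ↔ bottom).

The lime pentagon is in the bottom-left of the left (A) image and the top-left of the right (B) — shapes on opposite sides of the horizontal midline have swapped in a mirror flip.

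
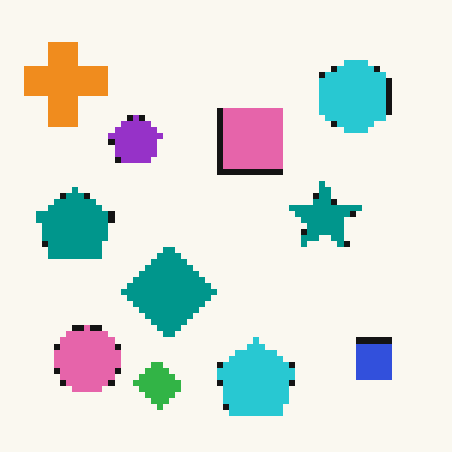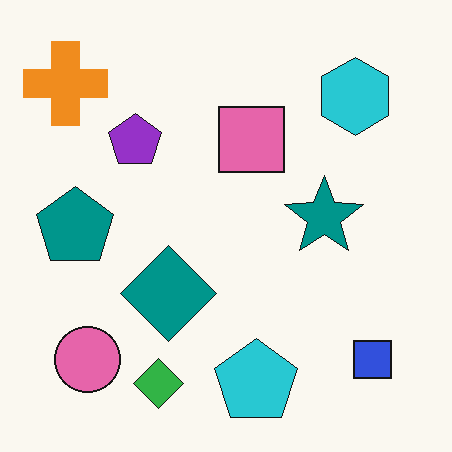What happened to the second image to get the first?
This is the original image pixelated into visible square blocks.

Shapes are reduced to large square blocks; fine edges and outlines are lost — a downscale-then-upscale (mosaic) effect.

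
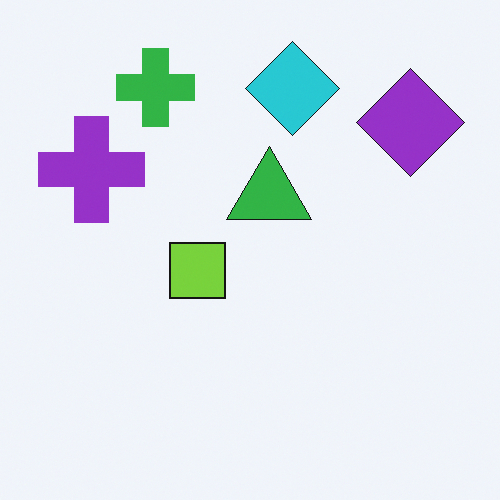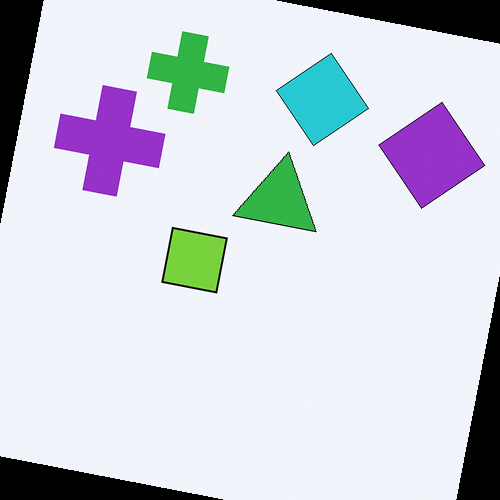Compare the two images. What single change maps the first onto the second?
The second image is the first rotated clockwise by a slight angle.

Every shape is tilted by the same angle and the image corners show triangular fill wedges — a whole-image rotation by a non-right angle.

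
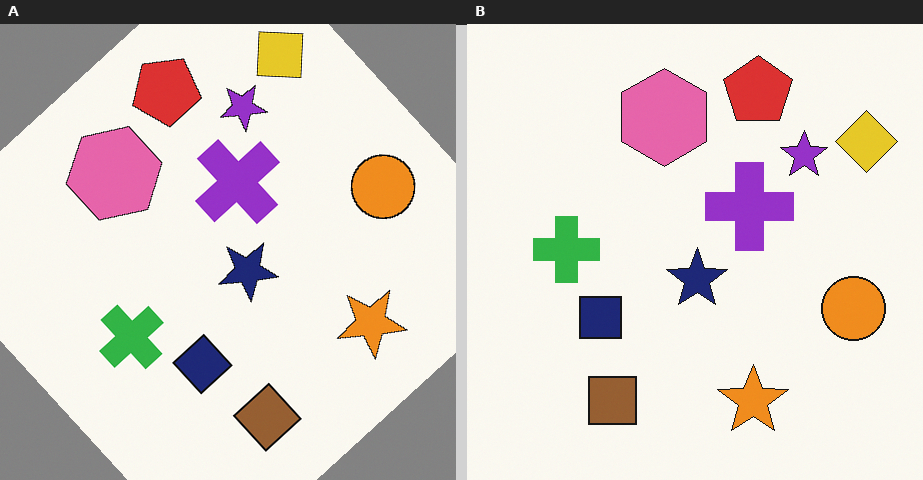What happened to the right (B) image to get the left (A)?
This is the original image rotated counter-clockwise by a large amount — several tens of degrees.

Every shape is tilted by the same angle and the image corners show triangular fill wedges — a whole-image rotation by a non-right angle.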